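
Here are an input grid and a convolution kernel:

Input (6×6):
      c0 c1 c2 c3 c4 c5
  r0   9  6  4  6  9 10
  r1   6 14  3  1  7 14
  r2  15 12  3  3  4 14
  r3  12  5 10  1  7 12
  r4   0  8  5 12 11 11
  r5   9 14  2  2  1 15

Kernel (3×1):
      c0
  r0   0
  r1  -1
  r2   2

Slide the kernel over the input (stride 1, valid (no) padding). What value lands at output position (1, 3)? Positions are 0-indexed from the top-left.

-1

The receptive field on the input at this output position is [1 / 3 / 1]. Elementwise product with the kernel and sum: 3·-1 + 1·2.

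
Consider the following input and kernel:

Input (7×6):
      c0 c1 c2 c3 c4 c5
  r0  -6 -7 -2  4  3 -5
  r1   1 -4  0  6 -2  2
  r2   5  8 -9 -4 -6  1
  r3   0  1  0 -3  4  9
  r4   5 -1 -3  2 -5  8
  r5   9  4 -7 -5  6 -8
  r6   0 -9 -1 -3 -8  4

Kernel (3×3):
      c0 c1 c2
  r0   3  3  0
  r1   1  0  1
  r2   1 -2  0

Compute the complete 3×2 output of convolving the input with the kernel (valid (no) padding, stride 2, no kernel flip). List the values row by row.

-49 3
46 -42
32 1

Output[0,0]: The receptive field on the input at this output position is [-6 -7 -2 / 1 -4 0 / 5 8 -9]. Elementwise product with the kernel and sum: -6·3 + -7·3 + 1·1 + 0·1 + 5·1 + 8·-2.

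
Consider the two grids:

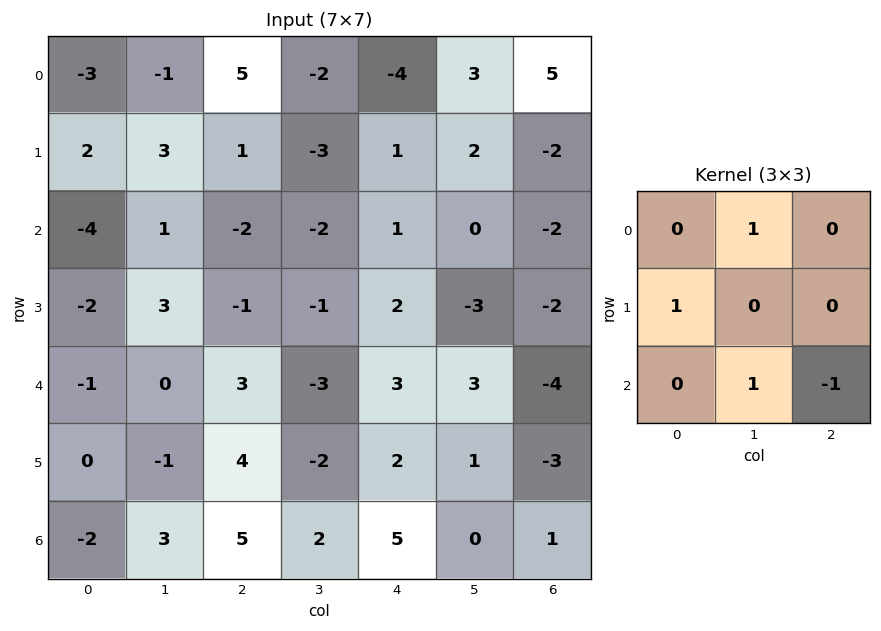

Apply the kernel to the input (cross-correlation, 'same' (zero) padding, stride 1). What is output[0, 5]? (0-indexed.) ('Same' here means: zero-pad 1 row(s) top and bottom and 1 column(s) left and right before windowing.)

0

The receptive field on the zero-padded input at this output position is [0 0 0 / -4 3 5 / 1 2 -2]. Elementwise product with the kernel and sum: 0·1 + -4·1 + 2·1 + -2·-1.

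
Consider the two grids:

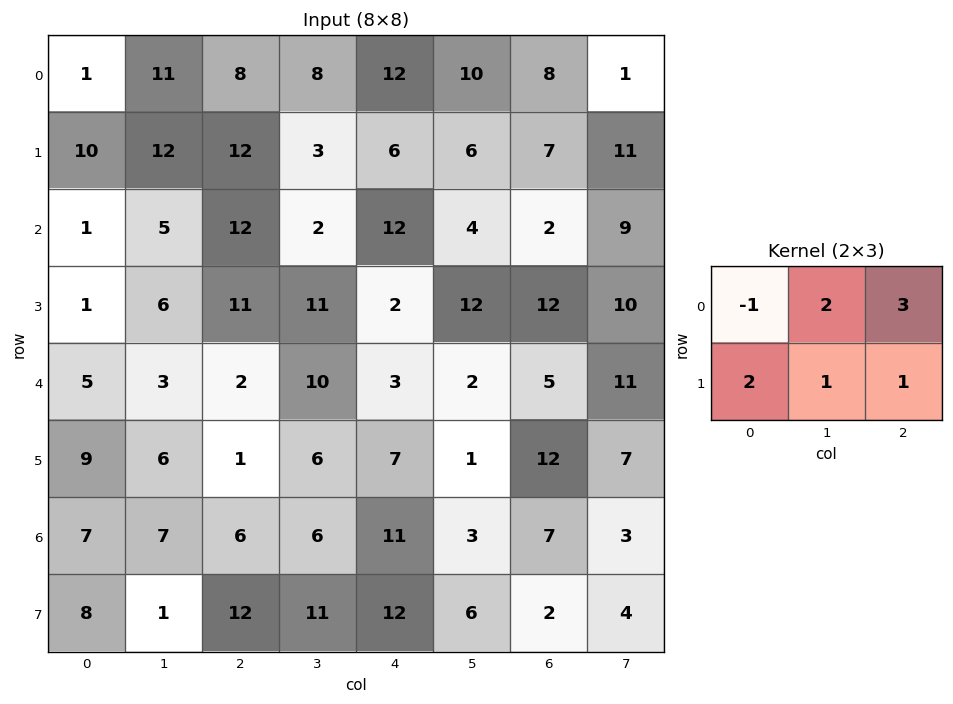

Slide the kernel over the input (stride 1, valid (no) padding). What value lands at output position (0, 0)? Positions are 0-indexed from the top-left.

The receptive field on the input at this output position is [1 11 8 / 10 12 12]. Elementwise product with the kernel and sum: 1·-1 + 11·2 + 8·3 + 10·2 + 12·1 + 12·1.

89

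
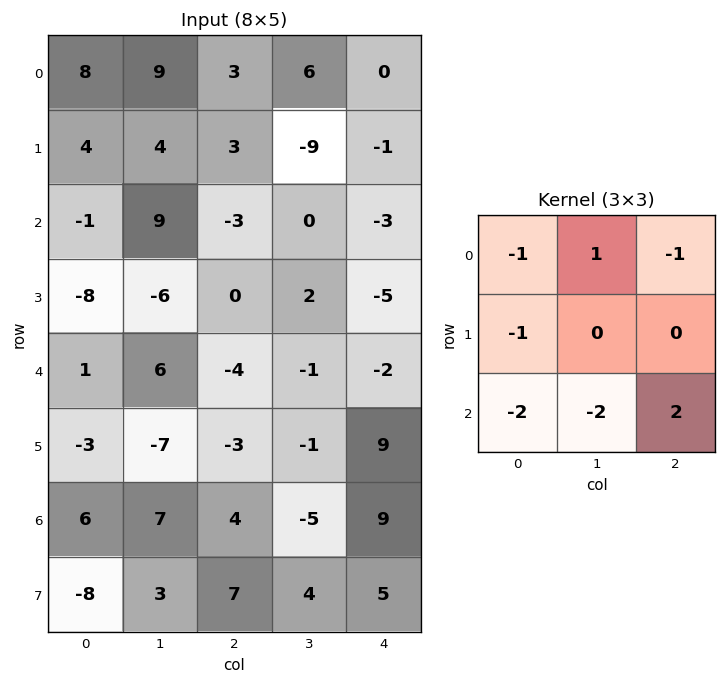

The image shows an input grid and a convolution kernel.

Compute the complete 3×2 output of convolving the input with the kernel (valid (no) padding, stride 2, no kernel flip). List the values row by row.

Output[0,0]: The receptive field on the input at this output position is [8 9 3 / 4 4 3 / -1 9 -3]. Elementwise product with the kernel and sum: 8·-1 + 9·1 + 3·-1 + 4·-1 + -1·-2 + 9·-2 + -3·2.
Output[0,1]: The receptive field on the input at this output position is [3 6 0 / 3 -9 -1 / -3 0 -3]. Elementwise product with the kernel and sum: 3·-1 + 6·1 + 0·-1 + 3·-1 + -3·-2 + 0·-2 + -3·2.

-28 0
-1 12
-6 28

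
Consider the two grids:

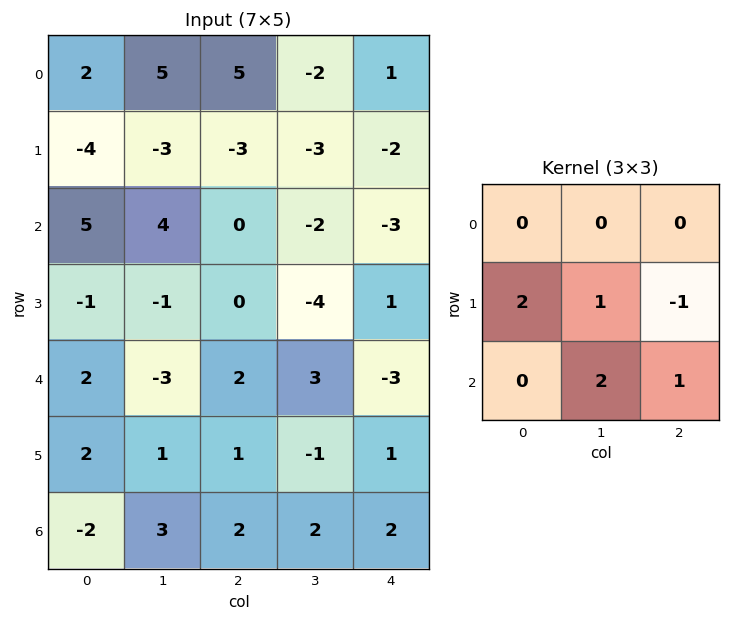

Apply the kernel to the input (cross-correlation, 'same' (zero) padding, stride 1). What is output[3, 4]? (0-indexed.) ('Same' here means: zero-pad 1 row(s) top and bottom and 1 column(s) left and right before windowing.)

-13

The receptive field on the zero-padded input at this output position is [-2 -3 0 / -4 1 0 / 3 -3 0]. Elementwise product with the kernel and sum: -4·2 + 1·1 + 0·-1 + -3·2 + 0·1.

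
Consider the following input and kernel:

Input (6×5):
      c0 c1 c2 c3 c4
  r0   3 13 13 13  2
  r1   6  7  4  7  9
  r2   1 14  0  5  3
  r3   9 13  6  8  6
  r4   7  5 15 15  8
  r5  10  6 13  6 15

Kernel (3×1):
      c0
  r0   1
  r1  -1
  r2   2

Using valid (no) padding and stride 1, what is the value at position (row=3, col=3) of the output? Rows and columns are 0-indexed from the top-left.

The receptive field on the input at this output position is [8 / 15 / 6]. Elementwise product with the kernel and sum: 8·1 + 15·-1 + 6·2.

5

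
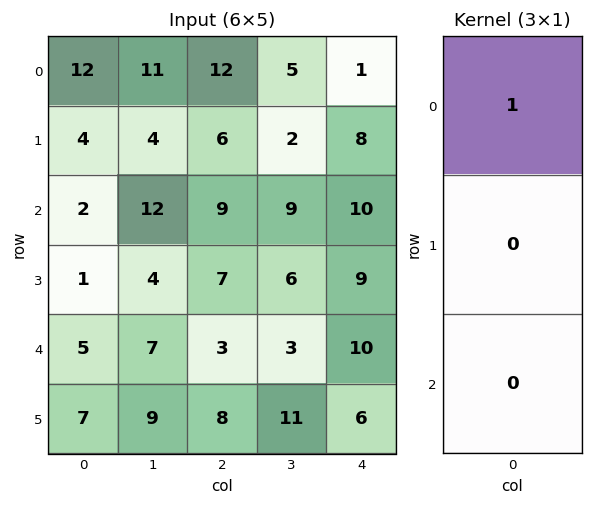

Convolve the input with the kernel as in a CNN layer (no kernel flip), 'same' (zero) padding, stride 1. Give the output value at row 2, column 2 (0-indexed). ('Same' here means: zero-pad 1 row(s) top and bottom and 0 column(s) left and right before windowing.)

The receptive field on the zero-padded input at this output position is [6 / 9 / 7]. Elementwise product with the kernel and sum: 6·1.

6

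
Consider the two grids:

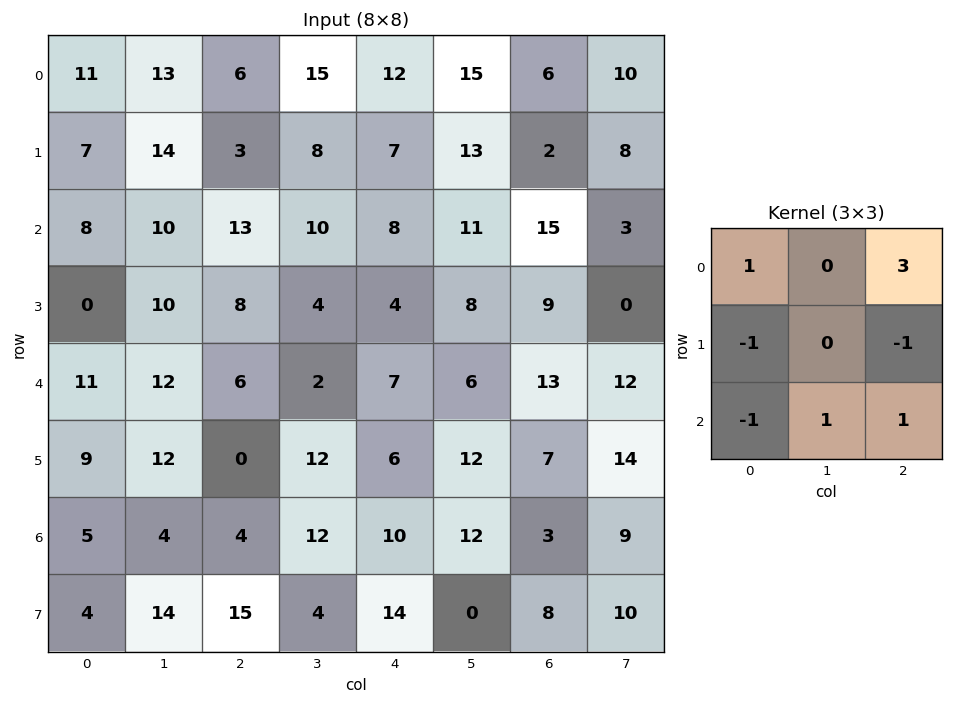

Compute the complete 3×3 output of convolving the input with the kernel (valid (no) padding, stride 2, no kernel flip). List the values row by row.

34 37 39
46 28 52
23 39 38

Output[0,0]: The receptive field on the input at this output position is [11 13 6 / 7 14 3 / 8 10 13]. Elementwise product with the kernel and sum: 11·1 + 6·3 + 7·-1 + 3·-1 + 8·-1 + 10·1 + 13·1.
Output[0,1]: The receptive field on the input at this output position is [6 15 12 / 3 8 7 / 13 10 8]. Elementwise product with the kernel and sum: 6·1 + 12·3 + 3·-1 + 7·-1 + 13·-1 + 10·1 + 8·1.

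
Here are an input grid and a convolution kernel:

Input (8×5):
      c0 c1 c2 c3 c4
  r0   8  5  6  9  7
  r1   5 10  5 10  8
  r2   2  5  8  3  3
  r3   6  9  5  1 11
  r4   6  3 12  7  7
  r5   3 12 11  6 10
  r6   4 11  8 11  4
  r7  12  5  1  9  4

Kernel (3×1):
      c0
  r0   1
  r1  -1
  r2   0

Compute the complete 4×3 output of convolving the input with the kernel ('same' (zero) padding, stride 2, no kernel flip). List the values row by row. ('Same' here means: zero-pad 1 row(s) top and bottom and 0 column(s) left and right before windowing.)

-8 -6 -7
3 -3 5
0 -7 4
-1 3 6

Output[0,0]: The receptive field on the zero-padded input at this output position is [0 / 8 / 5]. Elementwise product with the kernel and sum: 0·1 + 8·-1.
Output[0,1]: The receptive field on the zero-padded input at this output position is [0 / 6 / 5]. Elementwise product with the kernel and sum: 0·1 + 6·-1.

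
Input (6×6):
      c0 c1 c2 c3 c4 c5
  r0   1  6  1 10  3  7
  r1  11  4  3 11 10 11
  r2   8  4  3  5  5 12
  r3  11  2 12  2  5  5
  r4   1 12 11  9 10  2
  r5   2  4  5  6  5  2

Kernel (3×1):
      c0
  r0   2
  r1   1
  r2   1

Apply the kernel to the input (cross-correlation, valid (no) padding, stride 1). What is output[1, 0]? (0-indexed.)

The receptive field on the input at this output position is [11 / 8 / 11]. Elementwise product with the kernel and sum: 11·2 + 8·1 + 11·1.

41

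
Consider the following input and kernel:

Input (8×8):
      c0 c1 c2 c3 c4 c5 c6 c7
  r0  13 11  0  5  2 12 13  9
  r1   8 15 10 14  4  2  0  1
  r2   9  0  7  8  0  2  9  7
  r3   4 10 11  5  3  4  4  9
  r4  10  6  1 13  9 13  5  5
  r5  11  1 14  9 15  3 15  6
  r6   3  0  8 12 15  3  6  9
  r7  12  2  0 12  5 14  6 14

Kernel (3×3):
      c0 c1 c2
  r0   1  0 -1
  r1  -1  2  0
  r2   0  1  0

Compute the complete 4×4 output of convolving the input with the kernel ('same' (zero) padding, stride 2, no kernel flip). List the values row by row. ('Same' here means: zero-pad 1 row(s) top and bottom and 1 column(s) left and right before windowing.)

34 -1 3 14
7 26 7 21
21 15 21 7
17 8 29 12

Output[0,0]: The receptive field on the zero-padded input at this output position is [0 0 0 / 0 13 11 / 0 8 15]. Elementwise product with the kernel and sum: 0·1 + 0·-1 + 0·-1 + 13·2 + 8·1.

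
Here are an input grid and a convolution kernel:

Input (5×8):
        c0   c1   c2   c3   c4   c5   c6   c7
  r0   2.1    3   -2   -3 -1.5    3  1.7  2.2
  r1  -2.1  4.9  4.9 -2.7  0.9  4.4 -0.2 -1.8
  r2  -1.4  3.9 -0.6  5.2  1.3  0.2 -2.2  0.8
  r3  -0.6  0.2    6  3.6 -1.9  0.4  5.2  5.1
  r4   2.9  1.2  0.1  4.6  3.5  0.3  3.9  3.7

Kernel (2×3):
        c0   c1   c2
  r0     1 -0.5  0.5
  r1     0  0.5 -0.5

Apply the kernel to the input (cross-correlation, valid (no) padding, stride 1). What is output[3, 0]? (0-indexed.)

The receptive field on the input at this output position is [-0.6 0.2 6 / 2.9 1.2 0.1]. Elementwise product with the kernel and sum: -0.6·1 + 0.2·-0.5 + 6·0.5 + 1.2·0.5 + 0.1·-0.5.

2.85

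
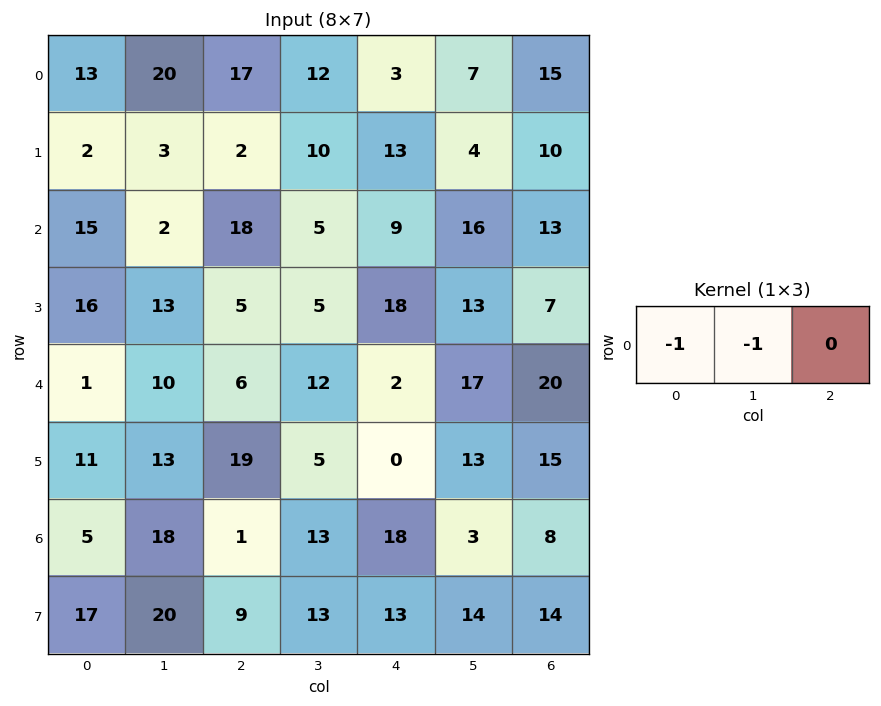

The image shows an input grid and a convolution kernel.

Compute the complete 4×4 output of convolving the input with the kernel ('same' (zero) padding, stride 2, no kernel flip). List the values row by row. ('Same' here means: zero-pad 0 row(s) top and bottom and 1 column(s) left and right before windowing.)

Output[0,0]: The receptive field on the zero-padded input at this output position is [0 13 20]. Elementwise product with the kernel and sum: 0·-1 + 13·-1.

-13 -37 -15 -22
-15 -20 -14 -29
-1 -16 -14 -37
-5 -19 -31 -11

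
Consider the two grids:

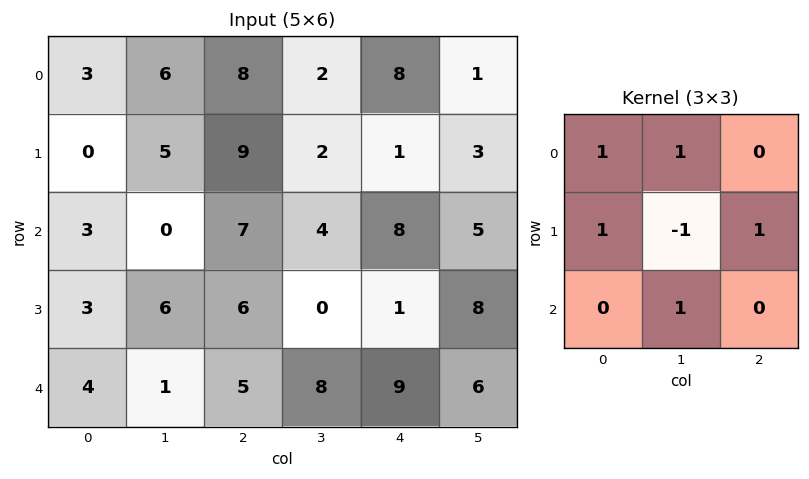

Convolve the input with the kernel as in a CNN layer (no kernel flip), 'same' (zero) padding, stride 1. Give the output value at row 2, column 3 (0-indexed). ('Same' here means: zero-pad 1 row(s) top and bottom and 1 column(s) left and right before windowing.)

22

The receptive field on the zero-padded input at this output position is [9 2 1 / 7 4 8 / 6 0 1]. Elementwise product with the kernel and sum: 9·1 + 2·1 + 7·1 + 4·-1 + 8·1 + 0·1.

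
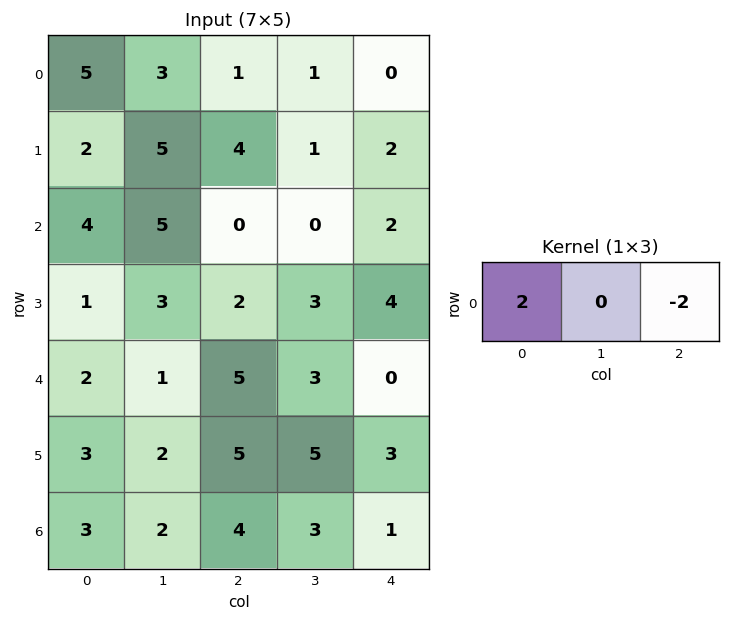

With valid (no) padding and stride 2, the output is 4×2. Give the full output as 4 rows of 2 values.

Output[0,0]: The receptive field on the input at this output position is [5 3 1]. Elementwise product with the kernel and sum: 5·2 + 1·-2.

8 2
8 -4
-6 10
-2 6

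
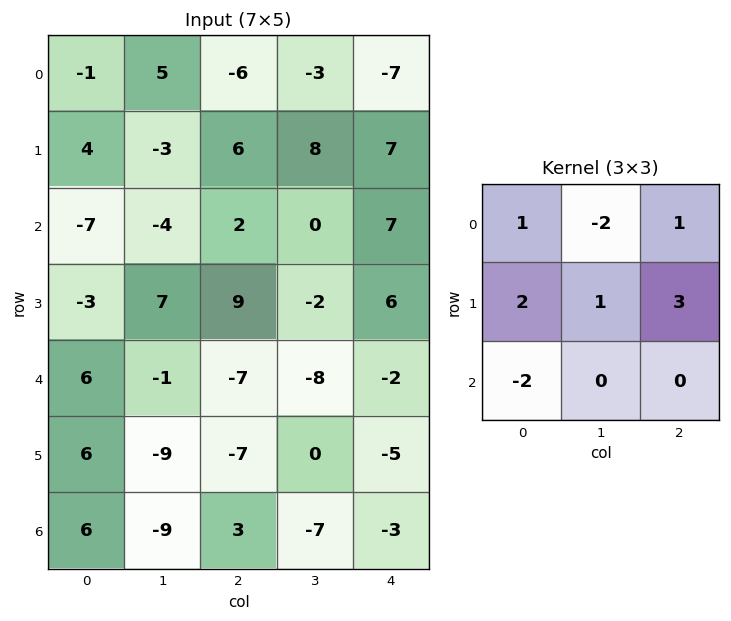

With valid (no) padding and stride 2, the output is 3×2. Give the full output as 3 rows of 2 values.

Output[0,0]: The receptive field on the input at this output position is [-1 5 -6 / 4 -3 6 / -7 -4 2]. Elementwise product with the kernel and sum: -1·1 + 5·-2 + -6·1 + 4·2 + -3·1 + 6·3 + -7·-2.
Output[0,1]: The receptive field on the input at this output position is [-6 -3 -7 / 6 8 7 / 2 0 7]. Elementwise product with the kernel and sum: -6·1 + -3·-2 + -7·1 + 6·2 + 8·1 + 7·3 + 2·-2.

20 30
19 57
-29 -28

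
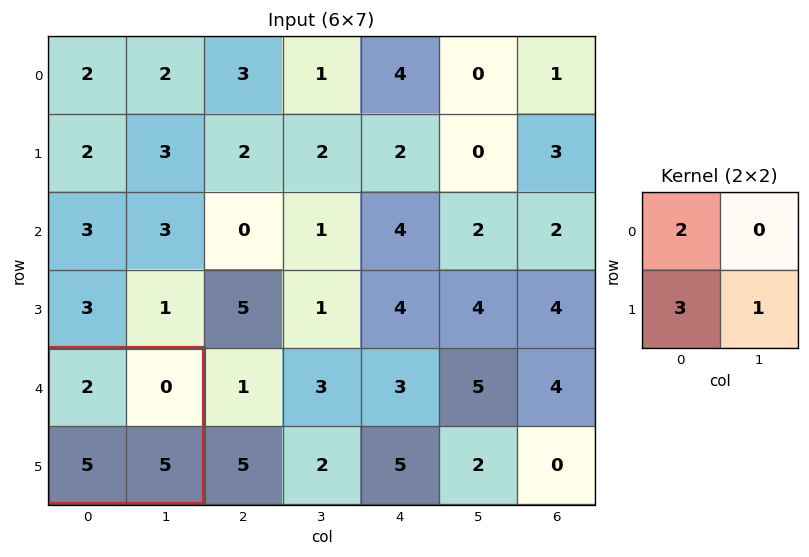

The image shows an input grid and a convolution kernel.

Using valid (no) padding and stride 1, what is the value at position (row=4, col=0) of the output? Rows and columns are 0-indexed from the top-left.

The receptive field on the input at this output position is [2 0 / 5 5]. Elementwise product with the kernel and sum: 2·2 + 5·3 + 5·1.

24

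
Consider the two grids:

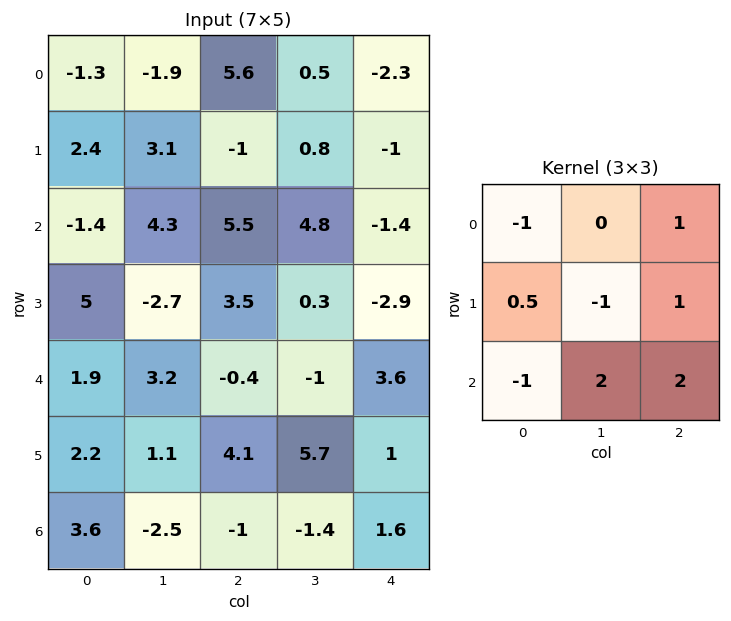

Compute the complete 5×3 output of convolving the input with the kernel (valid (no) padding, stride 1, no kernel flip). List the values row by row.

25 22.05 -8.9
-6.3 9.45 -12.15
19.3 -10.05 -2.75
4.05 22.5 7.3
-8.8 -4.35 2.75

Output[0,0]: The receptive field on the input at this output position is [-1.3 -1.9 5.6 / 2.4 3.1 -1 / -1.4 4.3 5.5]. Elementwise product with the kernel and sum: -1.3·-1 + 5.6·1 + 2.4·0.5 + 3.1·-1 + -1·1 + -1.4·-1 + 4.3·2 + 5.5·2.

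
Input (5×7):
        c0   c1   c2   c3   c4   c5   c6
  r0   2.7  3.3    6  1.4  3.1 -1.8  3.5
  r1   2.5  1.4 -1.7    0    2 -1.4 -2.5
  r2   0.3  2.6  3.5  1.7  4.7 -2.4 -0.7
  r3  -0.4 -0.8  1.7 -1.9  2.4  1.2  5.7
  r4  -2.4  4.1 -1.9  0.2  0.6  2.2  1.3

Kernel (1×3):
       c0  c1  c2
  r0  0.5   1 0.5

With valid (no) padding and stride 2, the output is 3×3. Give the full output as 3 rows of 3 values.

7.65 5.95 1.5
4.5 5.8 -0.4
1.95 -0.45 3.15

Output[0,0]: The receptive field on the input at this output position is [2.7 3.3 6]. Elementwise product with the kernel and sum: 2.7·0.5 + 3.3·1 + 6·0.5.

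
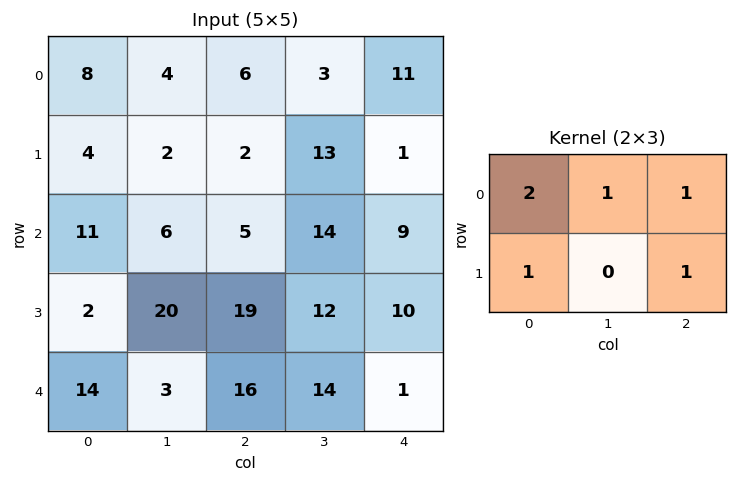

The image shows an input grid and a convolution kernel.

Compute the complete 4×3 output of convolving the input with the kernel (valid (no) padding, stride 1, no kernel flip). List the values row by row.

Output[0,0]: The receptive field on the input at this output position is [8 4 6 / 4 2 2]. Elementwise product with the kernel and sum: 8·2 + 4·1 + 6·1 + 4·1 + 2·1.

32 32 29
28 39 32
54 63 62
73 88 77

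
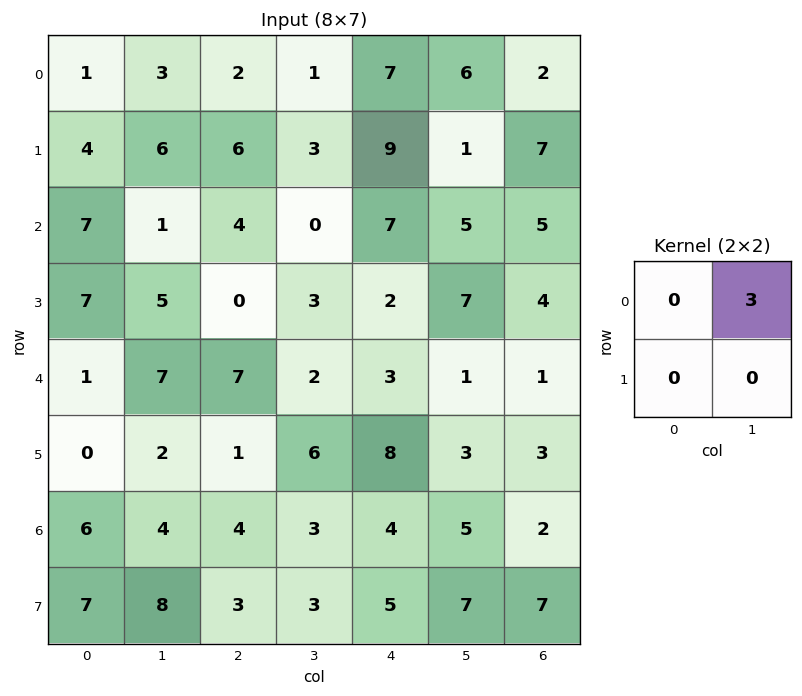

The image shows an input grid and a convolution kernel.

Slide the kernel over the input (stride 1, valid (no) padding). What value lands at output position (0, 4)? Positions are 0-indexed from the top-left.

18

The receptive field on the input at this output position is [7 6 / 9 1]. Elementwise product with the kernel and sum: 6·3.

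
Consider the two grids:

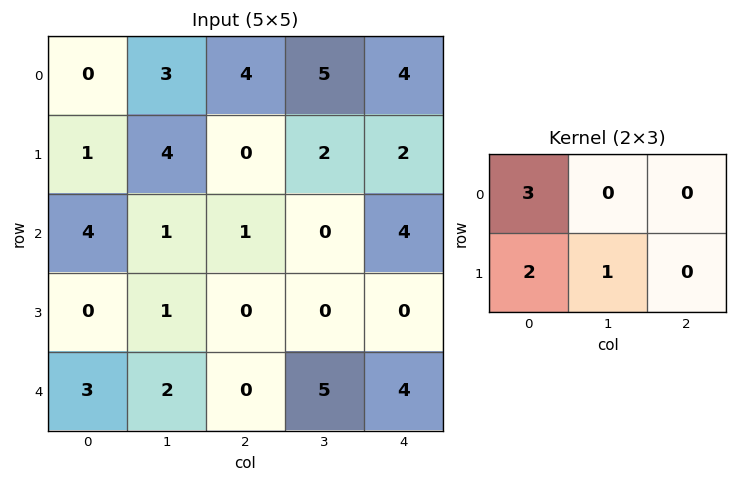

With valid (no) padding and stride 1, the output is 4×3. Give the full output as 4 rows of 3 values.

Output[0,0]: The receptive field on the input at this output position is [0 3 4 / 1 4 0]. Elementwise product with the kernel and sum: 0·3 + 1·2 + 4·1.
Output[0,1]: The receptive field on the input at this output position is [3 4 5 / 4 0 2]. Elementwise product with the kernel and sum: 3·3 + 4·2 + 0·1.

6 17 14
12 15 2
13 5 3
8 7 5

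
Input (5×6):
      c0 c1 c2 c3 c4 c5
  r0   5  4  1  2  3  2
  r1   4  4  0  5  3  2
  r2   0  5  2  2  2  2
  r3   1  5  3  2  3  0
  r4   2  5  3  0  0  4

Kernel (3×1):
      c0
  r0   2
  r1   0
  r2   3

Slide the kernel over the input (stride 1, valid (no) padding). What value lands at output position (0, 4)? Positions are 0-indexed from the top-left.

12

The receptive field on the input at this output position is [3 / 3 / 2]. Elementwise product with the kernel and sum: 3·2 + 2·3.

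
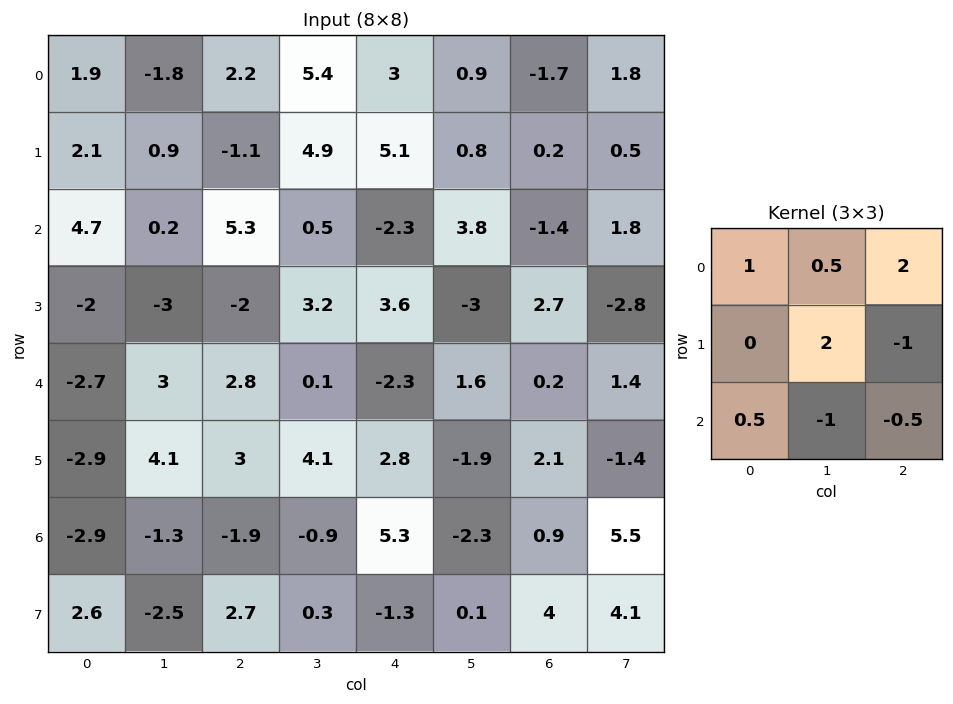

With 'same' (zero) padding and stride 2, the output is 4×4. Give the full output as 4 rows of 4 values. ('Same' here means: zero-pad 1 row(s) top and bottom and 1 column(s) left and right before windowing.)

Output[0,0]: The receptive field on the zero-padded input at this output position is [0 0 0 / 0 1.9 -1.8 / 0 2.1 0.9]. Elementwise product with the kernel and sum: 0·1 + 0·0.5 + 0·2 + 1.9·2 + -1.8·-1 + 0·0.5 + 2.1·-1 + 0.9·-0.5.
Output[0,1]: The receptive field on the zero-padded input at this output position is [0 0 0 / -1.8 2.2 5.4 / 0.9 -1.1 4.9]. Elementwise product with the kernel and sum: 0·1 + 0·0.5 + 0·2 + 2.2·2 + 5.4·-1 + 0.9·0.5 + -1.1·-1 + 4.9·-0.5.

3.05 -1.9 2.05 -5.25
15.55 19.15 0.15 -5.5
-14.55 4.9 -7 -10.6
0.9 6.8 16 -13.35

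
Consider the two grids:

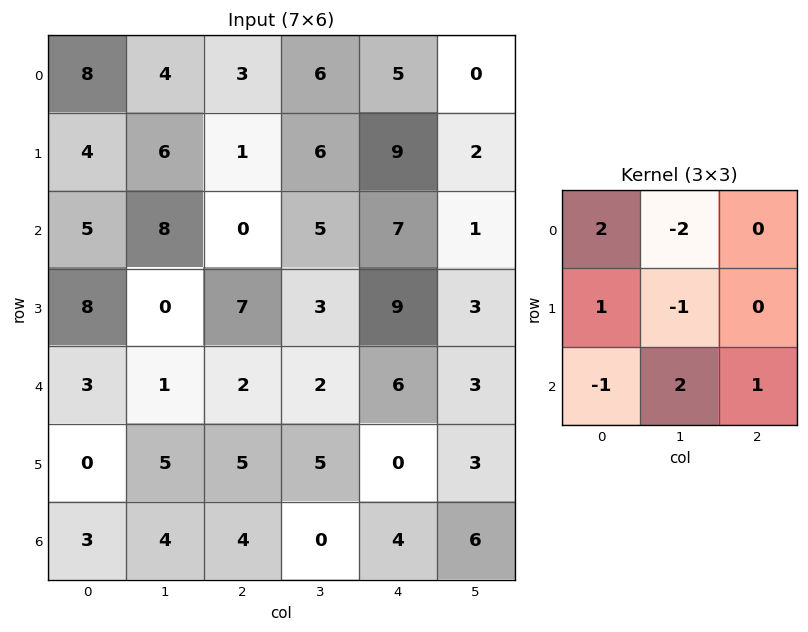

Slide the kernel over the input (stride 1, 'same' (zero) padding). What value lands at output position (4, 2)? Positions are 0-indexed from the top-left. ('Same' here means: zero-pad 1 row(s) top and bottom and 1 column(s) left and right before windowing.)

-5

The receptive field on the zero-padded input at this output position is [0 7 3 / 1 2 2 / 5 5 5]. Elementwise product with the kernel and sum: 0·2 + 7·-2 + 1·1 + 2·-1 + 5·-1 + 5·2 + 5·1.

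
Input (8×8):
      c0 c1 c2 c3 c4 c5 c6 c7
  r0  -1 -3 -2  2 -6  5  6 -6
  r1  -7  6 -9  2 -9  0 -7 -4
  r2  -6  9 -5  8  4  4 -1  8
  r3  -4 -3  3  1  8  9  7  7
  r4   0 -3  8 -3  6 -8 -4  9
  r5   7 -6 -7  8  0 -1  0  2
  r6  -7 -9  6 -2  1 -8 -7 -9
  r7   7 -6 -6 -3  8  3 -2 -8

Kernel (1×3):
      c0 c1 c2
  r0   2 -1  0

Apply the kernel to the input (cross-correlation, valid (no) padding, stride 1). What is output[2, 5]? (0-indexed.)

The receptive field on the input at this output position is [4 -1 8]. Elementwise product with the kernel and sum: 4·2 + -1·-1.

9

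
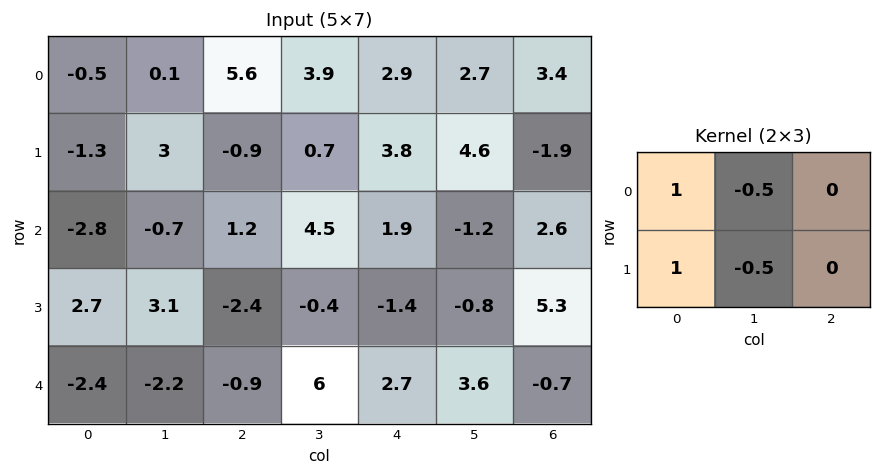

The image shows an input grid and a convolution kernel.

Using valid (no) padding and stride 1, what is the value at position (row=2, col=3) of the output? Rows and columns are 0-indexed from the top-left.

3.85

The receptive field on the input at this output position is [4.5 1.9 -1.2 / -0.4 -1.4 -0.8]. Elementwise product with the kernel and sum: 4.5·1 + 1.9·-0.5 + -0.4·1 + -1.4·-0.5.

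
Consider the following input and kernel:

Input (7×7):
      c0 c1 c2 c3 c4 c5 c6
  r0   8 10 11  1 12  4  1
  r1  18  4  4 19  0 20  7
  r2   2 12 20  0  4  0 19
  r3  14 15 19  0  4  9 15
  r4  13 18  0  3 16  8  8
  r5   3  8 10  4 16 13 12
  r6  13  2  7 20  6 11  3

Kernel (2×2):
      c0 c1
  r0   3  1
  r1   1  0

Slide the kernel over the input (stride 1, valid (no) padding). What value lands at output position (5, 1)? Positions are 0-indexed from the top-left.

The receptive field on the input at this output position is [8 10 / 2 7]. Elementwise product with the kernel and sum: 8·3 + 10·1 + 2·1.

36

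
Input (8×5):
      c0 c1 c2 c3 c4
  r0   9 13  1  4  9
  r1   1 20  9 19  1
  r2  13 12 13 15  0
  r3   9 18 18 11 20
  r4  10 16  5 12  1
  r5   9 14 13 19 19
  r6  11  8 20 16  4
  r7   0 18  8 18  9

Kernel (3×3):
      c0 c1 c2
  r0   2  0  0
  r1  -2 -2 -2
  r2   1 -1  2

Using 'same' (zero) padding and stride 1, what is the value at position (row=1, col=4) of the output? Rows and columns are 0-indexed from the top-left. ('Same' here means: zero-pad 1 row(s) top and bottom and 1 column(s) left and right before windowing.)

-17

The receptive field on the zero-padded input at this output position is [4 9 0 / 19 1 0 / 15 0 0]. Elementwise product with the kernel and sum: 4·2 + 19·-2 + 1·-2 + 0·-2 + 15·1 + 0·-1 + 0·2.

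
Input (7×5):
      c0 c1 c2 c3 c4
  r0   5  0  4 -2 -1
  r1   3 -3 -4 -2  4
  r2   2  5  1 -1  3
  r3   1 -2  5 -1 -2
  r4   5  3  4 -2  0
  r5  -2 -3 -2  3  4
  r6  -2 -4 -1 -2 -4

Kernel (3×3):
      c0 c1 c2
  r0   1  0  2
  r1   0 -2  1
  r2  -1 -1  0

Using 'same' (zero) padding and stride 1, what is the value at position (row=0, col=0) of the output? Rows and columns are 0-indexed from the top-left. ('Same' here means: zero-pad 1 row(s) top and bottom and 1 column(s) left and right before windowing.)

The receptive field on the zero-padded input at this output position is [0 0 0 / 0 5 0 / 0 3 -3]. Elementwise product with the kernel and sum: 0·1 + 0·2 + 5·-2 + 0·1 + 0·-1 + 3·-1.

-13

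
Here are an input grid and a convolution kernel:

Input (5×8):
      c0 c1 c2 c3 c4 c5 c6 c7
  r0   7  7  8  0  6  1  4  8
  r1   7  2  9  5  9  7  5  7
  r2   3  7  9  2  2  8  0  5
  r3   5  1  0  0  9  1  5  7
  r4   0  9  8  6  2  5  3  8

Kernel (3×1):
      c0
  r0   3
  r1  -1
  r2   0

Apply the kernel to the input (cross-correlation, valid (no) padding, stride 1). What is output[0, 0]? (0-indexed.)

The receptive field on the input at this output position is [7 / 7 / 3]. Elementwise product with the kernel and sum: 7·3 + 7·-1.

14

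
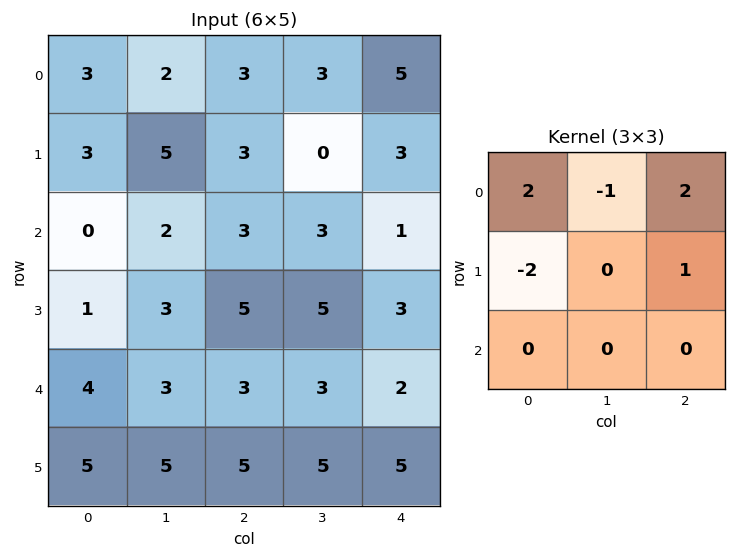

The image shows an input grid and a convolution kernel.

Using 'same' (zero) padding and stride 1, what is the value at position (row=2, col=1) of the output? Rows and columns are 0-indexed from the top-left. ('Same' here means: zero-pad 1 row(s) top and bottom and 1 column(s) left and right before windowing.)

10

The receptive field on the zero-padded input at this output position is [3 5 3 / 0 2 3 / 1 3 5]. Elementwise product with the kernel and sum: 3·2 + 5·-1 + 3·2 + 0·-2 + 3·1.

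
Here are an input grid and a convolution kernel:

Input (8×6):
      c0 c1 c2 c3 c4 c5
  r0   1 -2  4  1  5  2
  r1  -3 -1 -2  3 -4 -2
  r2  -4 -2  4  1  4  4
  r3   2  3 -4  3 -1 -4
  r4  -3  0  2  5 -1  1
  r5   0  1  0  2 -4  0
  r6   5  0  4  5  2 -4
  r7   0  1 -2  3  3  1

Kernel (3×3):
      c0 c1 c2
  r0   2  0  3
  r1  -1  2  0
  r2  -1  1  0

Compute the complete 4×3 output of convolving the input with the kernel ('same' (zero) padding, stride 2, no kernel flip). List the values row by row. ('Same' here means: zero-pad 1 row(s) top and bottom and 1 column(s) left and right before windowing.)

-1 9 2
-9 10 3
3 18 -19
13 13 3

Output[0,0]: The receptive field on the zero-padded input at this output position is [0 0 0 / 0 1 -2 / 0 -3 -1]. Elementwise product with the kernel and sum: 0·2 + 0·3 + 0·-1 + 1·2 + 0·-1 + -3·1.
Output[0,1]: The receptive field on the zero-padded input at this output position is [0 0 0 / -2 4 1 / -1 -2 3]. Elementwise product with the kernel and sum: 0·2 + 0·3 + -2·-1 + 4·2 + -1·-1 + -2·1.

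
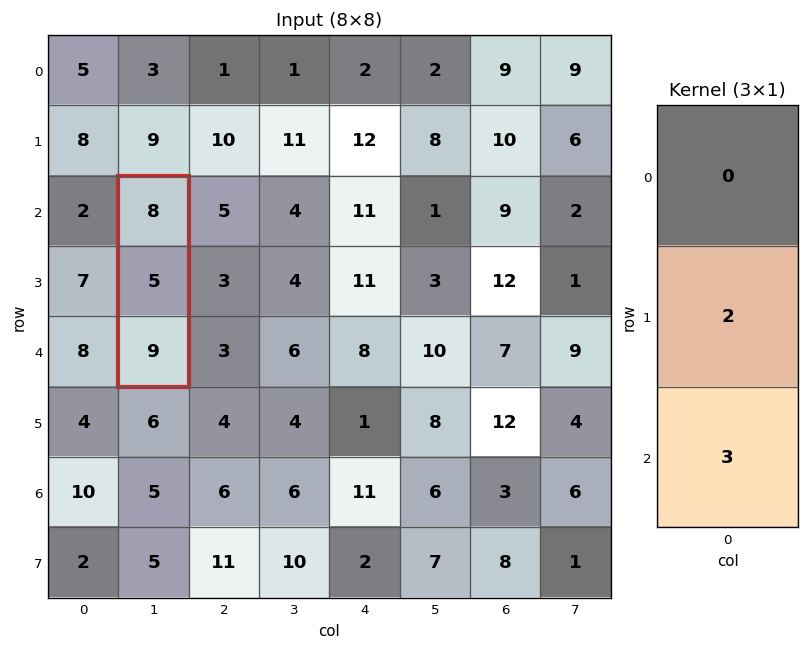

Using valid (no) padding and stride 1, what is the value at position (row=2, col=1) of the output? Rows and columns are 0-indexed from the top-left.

37

The receptive field on the input at this output position is [8 / 5 / 9]. Elementwise product with the kernel and sum: 5·2 + 9·3.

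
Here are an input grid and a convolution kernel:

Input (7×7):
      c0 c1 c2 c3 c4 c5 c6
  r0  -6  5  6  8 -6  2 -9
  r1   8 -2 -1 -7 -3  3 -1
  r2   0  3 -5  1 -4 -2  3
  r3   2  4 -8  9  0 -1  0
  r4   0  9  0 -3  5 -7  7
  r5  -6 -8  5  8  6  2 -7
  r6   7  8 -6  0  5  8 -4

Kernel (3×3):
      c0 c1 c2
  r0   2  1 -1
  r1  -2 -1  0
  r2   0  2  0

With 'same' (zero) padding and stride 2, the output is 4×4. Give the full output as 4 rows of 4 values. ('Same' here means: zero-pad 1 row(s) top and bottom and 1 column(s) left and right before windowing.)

22 -18 -16 3
14 -15 -18 6
-14 -17 32 -9
-5 -29 15 -15

Output[0,0]: The receptive field on the zero-padded input at this output position is [0 0 0 / 0 -6 5 / 0 8 -2]. Elementwise product with the kernel and sum: 0·2 + 0·1 + 0·-1 + 0·-2 + -6·-1 + 8·2.
Output[0,1]: The receptive field on the zero-padded input at this output position is [0 0 0 / 5 6 8 / -2 -1 -7]. Elementwise product with the kernel and sum: 0·2 + 0·1 + 0·-1 + 5·-2 + 6·-1 + -1·2.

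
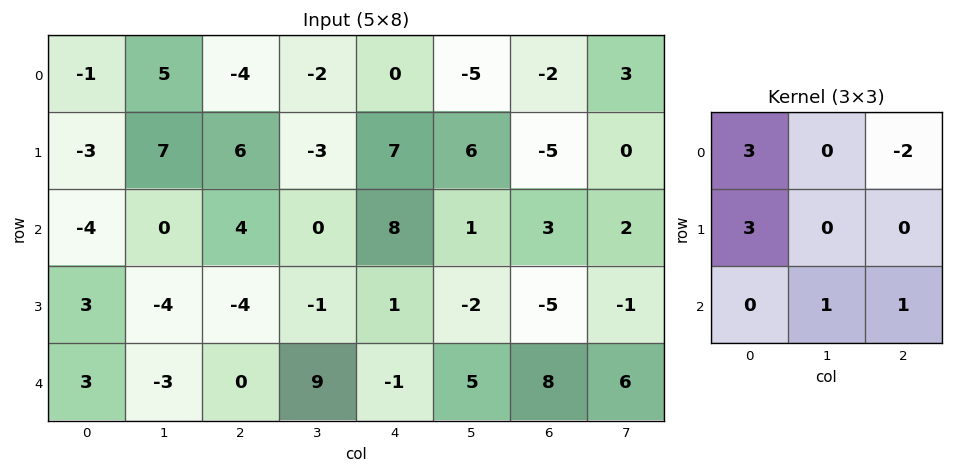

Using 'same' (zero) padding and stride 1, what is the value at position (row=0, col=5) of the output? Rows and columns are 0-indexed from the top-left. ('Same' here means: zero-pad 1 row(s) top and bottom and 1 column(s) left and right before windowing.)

The receptive field on the zero-padded input at this output position is [0 0 0 / 0 -5 -2 / 7 6 -5]. Elementwise product with the kernel and sum: 0·3 + 0·-2 + 0·3 + 6·1 + -5·1.

1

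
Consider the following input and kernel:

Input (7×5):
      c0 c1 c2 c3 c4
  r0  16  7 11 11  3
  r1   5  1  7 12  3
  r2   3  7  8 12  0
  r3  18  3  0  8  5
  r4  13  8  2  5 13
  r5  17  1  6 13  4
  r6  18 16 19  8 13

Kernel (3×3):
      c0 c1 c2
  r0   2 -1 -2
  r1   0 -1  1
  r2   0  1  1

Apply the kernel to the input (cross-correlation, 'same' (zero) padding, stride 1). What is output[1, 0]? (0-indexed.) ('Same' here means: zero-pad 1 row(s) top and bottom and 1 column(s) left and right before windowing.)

-24

The receptive field on the zero-padded input at this output position is [0 16 7 / 0 5 1 / 0 3 7]. Elementwise product with the kernel and sum: 0·2 + 16·-1 + 7·-2 + 5·-1 + 1·1 + 3·1 + 7·1.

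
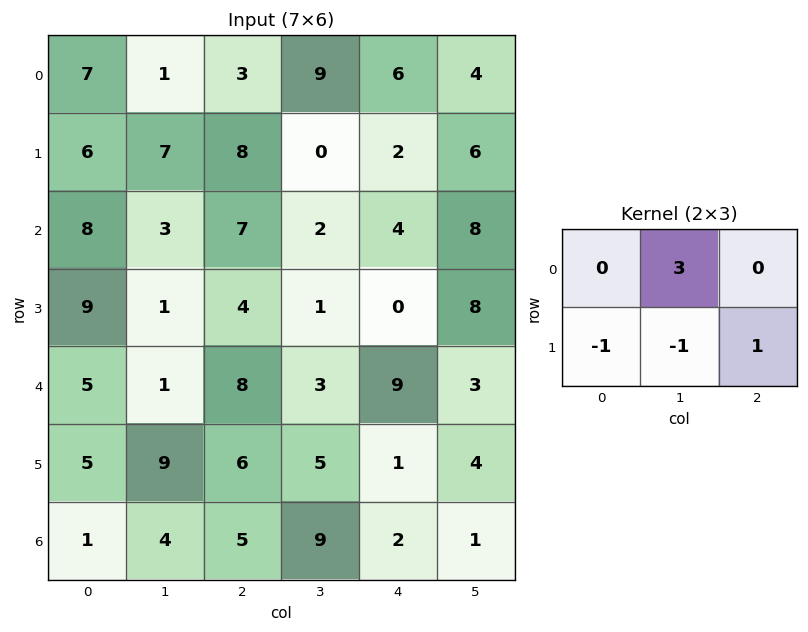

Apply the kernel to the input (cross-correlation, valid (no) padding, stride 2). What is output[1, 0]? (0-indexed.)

The receptive field on the input at this output position is [8 3 7 / 9 1 4]. Elementwise product with the kernel and sum: 3·3 + 9·-1 + 1·-1 + 4·1.

3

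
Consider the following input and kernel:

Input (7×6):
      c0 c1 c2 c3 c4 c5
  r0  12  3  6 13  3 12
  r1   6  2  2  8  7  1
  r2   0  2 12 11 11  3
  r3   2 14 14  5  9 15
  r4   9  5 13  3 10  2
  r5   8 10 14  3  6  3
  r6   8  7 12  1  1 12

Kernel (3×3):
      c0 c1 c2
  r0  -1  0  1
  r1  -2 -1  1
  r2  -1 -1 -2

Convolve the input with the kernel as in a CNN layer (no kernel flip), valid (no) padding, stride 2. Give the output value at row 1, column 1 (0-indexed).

The receptive field on the input at this output position is [12 11 11 / 14 5 9 / 13 3 10]. Elementwise product with the kernel and sum: 12·-1 + 11·1 + 14·-2 + 5·-1 + 9·1 + 13·-1 + 3·-1 + 10·-2.

-61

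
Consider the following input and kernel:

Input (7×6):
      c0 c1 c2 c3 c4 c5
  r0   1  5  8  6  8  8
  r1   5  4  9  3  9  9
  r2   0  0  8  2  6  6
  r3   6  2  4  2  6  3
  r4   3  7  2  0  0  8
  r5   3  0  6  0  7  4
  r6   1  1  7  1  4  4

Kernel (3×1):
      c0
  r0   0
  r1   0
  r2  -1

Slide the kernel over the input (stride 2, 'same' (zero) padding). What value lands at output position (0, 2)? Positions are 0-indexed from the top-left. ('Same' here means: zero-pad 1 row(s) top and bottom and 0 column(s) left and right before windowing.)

-9

The receptive field on the zero-padded input at this output position is [0 / 8 / 9]. Elementwise product with the kernel and sum: 9·-1.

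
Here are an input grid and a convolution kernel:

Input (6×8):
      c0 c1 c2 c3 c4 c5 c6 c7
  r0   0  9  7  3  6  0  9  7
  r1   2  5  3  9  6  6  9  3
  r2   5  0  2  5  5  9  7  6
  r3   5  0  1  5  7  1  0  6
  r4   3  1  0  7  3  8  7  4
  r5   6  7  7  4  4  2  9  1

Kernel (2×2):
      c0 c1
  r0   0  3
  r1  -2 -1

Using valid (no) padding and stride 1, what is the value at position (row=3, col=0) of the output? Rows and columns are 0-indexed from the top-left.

The receptive field on the input at this output position is [5 0 / 3 1]. Elementwise product with the kernel and sum: 0·3 + 3·-2 + 1·-1.

-7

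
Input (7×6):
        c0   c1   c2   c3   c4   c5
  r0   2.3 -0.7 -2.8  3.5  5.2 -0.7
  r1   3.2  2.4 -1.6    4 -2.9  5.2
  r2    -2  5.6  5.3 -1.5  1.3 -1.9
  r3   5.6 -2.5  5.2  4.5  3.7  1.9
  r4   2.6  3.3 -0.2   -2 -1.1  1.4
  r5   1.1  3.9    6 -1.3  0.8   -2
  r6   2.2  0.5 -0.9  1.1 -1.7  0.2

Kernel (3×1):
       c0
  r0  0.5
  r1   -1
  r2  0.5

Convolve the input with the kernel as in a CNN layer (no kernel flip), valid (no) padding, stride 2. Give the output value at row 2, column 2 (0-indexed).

The receptive field on the input at this output position is [-1.1 / 0.8 / -1.7]. Elementwise product with the kernel and sum: -1.1·0.5 + 0.8·-1 + -1.7·0.5.

-2.2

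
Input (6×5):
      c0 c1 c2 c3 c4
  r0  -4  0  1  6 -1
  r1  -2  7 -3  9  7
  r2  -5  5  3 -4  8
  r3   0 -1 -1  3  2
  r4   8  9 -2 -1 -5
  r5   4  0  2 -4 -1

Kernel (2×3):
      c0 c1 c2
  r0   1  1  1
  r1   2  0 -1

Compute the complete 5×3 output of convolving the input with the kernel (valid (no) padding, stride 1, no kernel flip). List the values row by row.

Output[0,0]: The receptive field on the input at this output position is [-4 0 1 / -2 7 -3]. Elementwise product with the kernel and sum: -4·1 + 0·1 + 1·1 + -2·2 + -3·-1.

-4 12 -7
-11 27 11
4 -1 3
16 20 5
21 10 -3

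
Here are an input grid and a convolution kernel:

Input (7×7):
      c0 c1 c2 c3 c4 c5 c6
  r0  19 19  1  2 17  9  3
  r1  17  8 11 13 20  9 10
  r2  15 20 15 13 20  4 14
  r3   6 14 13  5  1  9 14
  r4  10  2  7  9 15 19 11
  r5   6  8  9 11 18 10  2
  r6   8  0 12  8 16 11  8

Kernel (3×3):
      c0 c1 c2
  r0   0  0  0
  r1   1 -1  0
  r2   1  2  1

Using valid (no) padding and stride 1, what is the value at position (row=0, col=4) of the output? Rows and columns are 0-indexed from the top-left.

The receptive field on the input at this output position is [17 9 3 / 20 9 10 / 20 4 14]. Elementwise product with the kernel and sum: 20·1 + 9·-1 + 20·1 + 4·2 + 14·1.

53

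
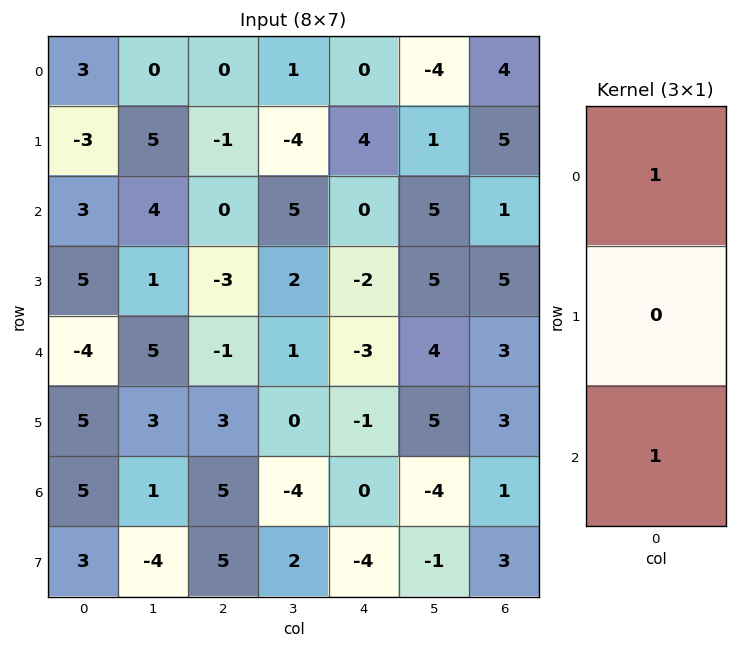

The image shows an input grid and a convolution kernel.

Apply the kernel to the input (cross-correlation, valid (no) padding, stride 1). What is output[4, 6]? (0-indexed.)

4

The receptive field on the input at this output position is [3 / 3 / 1]. Elementwise product with the kernel and sum: 3·1 + 1·1.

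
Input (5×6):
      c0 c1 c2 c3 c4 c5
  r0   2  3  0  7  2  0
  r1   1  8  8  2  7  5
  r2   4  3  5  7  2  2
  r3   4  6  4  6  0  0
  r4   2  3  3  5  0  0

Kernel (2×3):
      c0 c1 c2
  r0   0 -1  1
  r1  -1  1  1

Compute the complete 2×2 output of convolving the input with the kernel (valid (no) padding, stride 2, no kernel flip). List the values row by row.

12 -4
8 -3

Output[0,0]: The receptive field on the input at this output position is [2 3 0 / 1 8 8]. Elementwise product with the kernel and sum: 3·-1 + 0·1 + 1·-1 + 8·1 + 8·1.
Output[0,1]: The receptive field on the input at this output position is [0 7 2 / 8 2 7]. Elementwise product with the kernel and sum: 7·-1 + 2·1 + 8·-1 + 2·1 + 7·1.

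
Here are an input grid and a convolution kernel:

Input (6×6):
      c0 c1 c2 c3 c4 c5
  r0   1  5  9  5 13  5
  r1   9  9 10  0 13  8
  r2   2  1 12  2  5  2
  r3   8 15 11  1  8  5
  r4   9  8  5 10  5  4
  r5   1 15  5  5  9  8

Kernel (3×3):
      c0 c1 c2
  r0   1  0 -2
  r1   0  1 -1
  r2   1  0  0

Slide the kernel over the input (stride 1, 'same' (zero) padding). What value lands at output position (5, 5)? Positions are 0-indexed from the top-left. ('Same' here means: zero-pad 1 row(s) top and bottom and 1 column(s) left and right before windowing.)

13

The receptive field on the zero-padded input at this output position is [5 4 0 / 9 8 0 / 0 0 0]. Elementwise product with the kernel and sum: 5·1 + 0·-2 + 8·1 + 0·-1 + 0·1.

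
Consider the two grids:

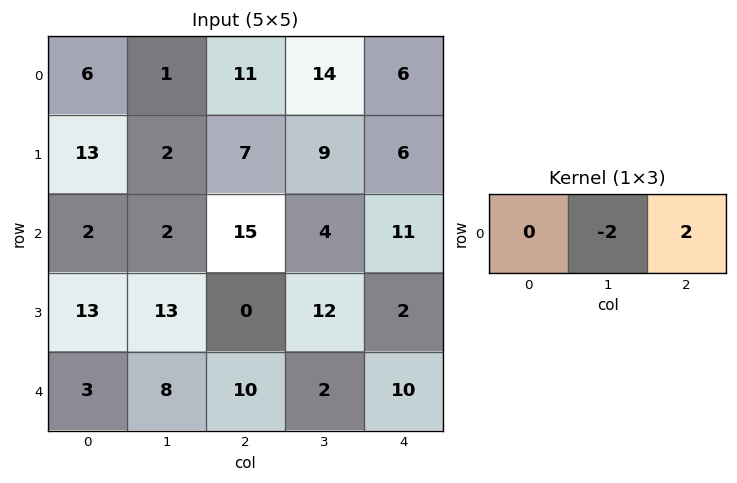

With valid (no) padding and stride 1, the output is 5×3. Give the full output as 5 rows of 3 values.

Output[0,0]: The receptive field on the input at this output position is [6 1 11]. Elementwise product with the kernel and sum: 1·-2 + 11·2.
Output[0,1]: The receptive field on the input at this output position is [1 11 14]. Elementwise product with the kernel and sum: 11·-2 + 14·2.

20 6 -16
10 4 -6
26 -22 14
-26 24 -20
4 -16 16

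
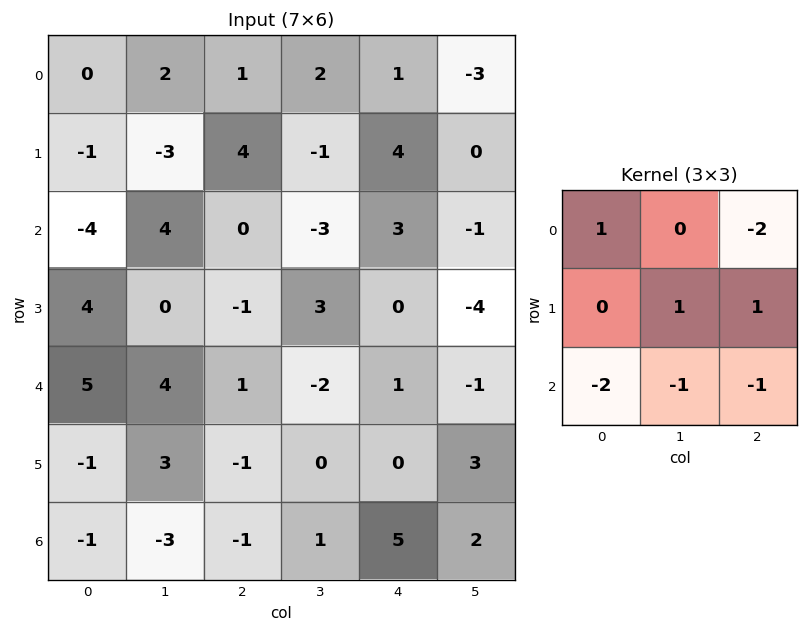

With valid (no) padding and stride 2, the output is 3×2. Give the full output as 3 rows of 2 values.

3 2
-20 -4
11 -5

Output[0,0]: The receptive field on the input at this output position is [0 2 1 / -1 -3 4 / -4 4 0]. Elementwise product with the kernel and sum: 0·1 + 1·-2 + -3·1 + 4·1 + -4·-2 + 4·-1 + 0·-1.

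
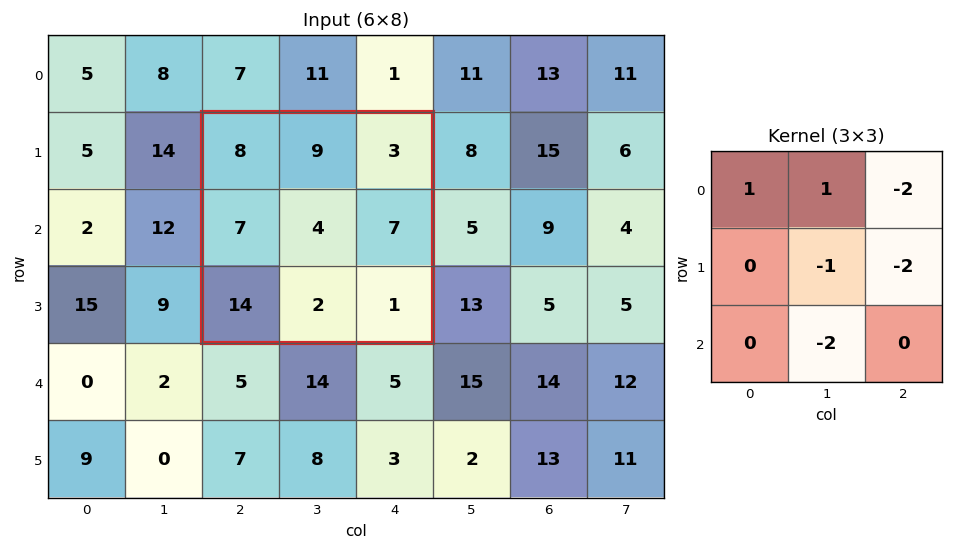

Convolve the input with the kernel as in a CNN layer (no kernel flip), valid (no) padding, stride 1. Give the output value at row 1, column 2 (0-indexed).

-11

The receptive field on the input at this output position is [8 9 3 / 7 4 7 / 14 2 1]. Elementwise product with the kernel and sum: 8·1 + 9·1 + 3·-2 + 4·-1 + 7·-2 + 2·-2.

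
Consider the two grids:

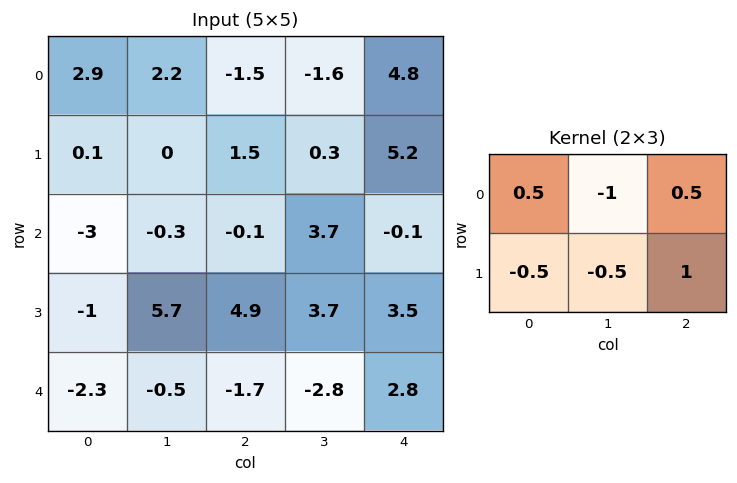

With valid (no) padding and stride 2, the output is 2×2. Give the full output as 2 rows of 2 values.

Output[0,0]: The receptive field on the input at this output position is [2.9 2.2 -1.5 / 0.1 0 1.5]. Elementwise product with the kernel and sum: 2.9·0.5 + 2.2·-1 + -1.5·0.5 + 0.1·-0.5 + 0·-0.5 + 1.5·1.
Output[0,1]: The receptive field on the input at this output position is [-1.5 -1.6 4.8 / 1.5 0.3 5.2]. Elementwise product with the kernel and sum: -1.5·0.5 + -1.6·-1 + 4.8·0.5 + 1.5·-0.5 + 0.3·-0.5 + 5.2·1.

-0.05 7.55
1.3 -4.6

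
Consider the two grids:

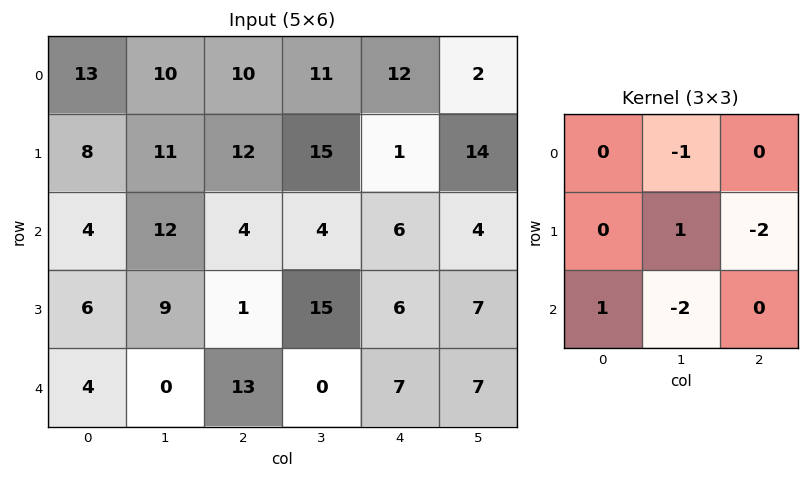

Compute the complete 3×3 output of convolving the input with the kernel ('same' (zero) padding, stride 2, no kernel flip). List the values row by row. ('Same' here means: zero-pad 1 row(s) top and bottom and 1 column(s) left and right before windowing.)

Output[0,0]: The receptive field on the zero-padded input at this output position is [0 0 0 / 0 13 10 / 0 8 11]. Elementwise product with the kernel and sum: 0·-1 + 13·1 + 10·-2 + 0·1 + 8·-2.

-23 -25 21
-40 -9 0
-2 12 -13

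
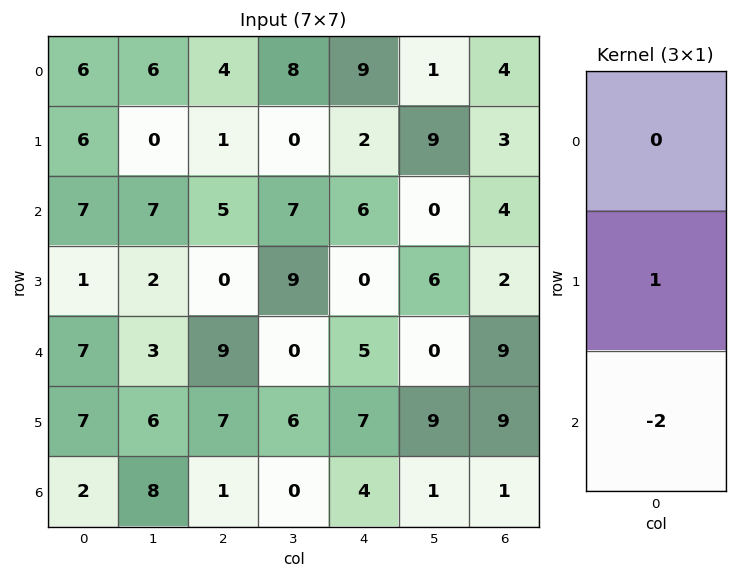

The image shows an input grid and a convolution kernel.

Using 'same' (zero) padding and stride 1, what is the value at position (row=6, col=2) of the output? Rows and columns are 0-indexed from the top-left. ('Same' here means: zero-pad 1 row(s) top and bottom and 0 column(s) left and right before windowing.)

The receptive field on the zero-padded input at this output position is [7 / 1 / 0]. Elementwise product with the kernel and sum: 1·1 + 0·-2.

1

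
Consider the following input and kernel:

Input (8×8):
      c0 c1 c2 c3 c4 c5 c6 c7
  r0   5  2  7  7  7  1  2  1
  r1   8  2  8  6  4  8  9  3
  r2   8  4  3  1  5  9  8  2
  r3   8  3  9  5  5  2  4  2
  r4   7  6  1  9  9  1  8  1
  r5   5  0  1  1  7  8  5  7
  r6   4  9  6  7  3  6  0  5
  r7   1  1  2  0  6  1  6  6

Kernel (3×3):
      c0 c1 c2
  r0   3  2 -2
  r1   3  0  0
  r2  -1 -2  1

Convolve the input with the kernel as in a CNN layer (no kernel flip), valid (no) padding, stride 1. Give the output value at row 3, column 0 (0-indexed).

29

The receptive field on the input at this output position is [8 3 9 / 7 6 1 / 5 0 1]. Elementwise product with the kernel and sum: 8·3 + 3·2 + 9·-2 + 7·3 + 5·-1 + 0·-2 + 1·1.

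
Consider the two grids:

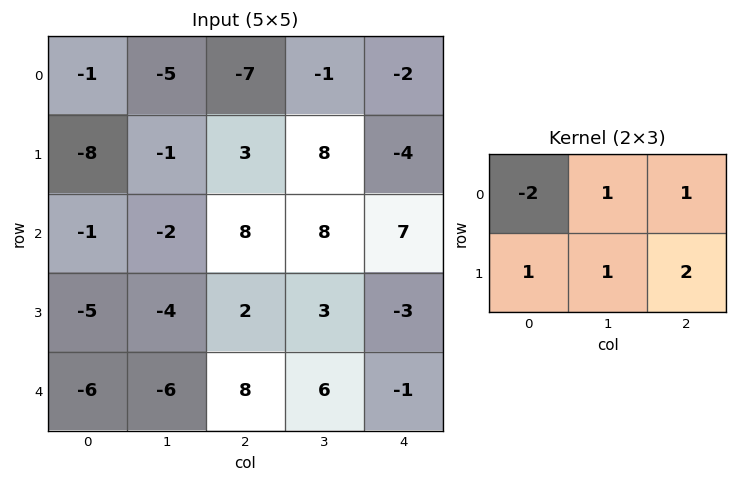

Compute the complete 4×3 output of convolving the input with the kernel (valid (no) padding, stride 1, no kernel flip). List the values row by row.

Output[0,0]: The receptive field on the input at this output position is [-1 -5 -7 / -8 -1 3]. Elementwise product with the kernel and sum: -1·-2 + -5·1 + -7·1 + -8·1 + -1·1 + 3·2.
Output[0,1]: The receptive field on the input at this output position is [-5 -7 -1 / -1 3 8]. Elementwise product with the kernel and sum: -5·-2 + -7·1 + -1·1 + -1·1 + 3·1 + 8·2.

-13 20 14
31 35 28
3 24 -2
12 27 8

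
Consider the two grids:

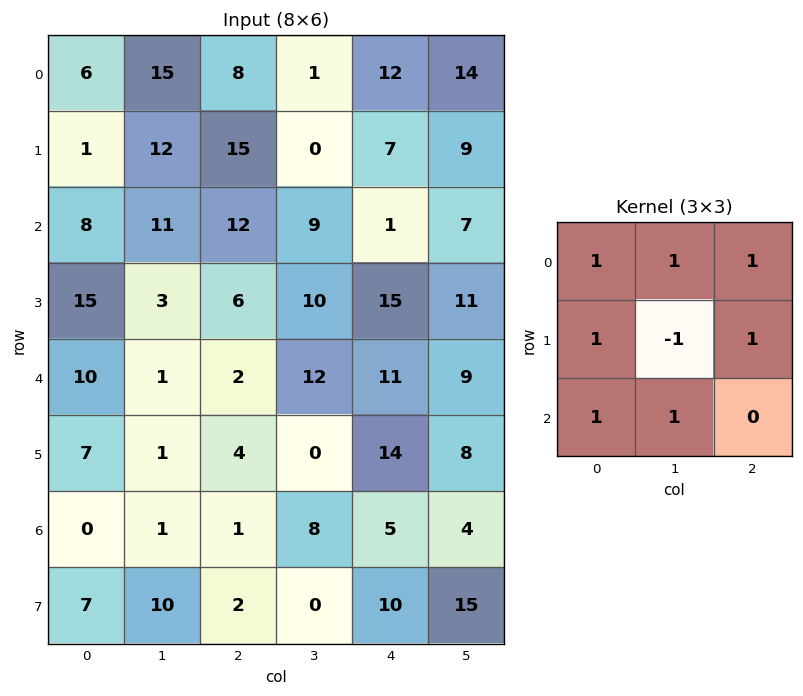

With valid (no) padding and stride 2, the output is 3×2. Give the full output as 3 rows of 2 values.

Output[0,0]: The receptive field on the input at this output position is [6 15 8 / 1 12 15 / 8 11 12]. Elementwise product with the kernel and sum: 6·1 + 15·1 + 8·1 + 1·1 + 12·-1 + 15·1 + 8·1 + 11·1.
Output[0,1]: The receptive field on the input at this output position is [8 1 12 / 15 0 7 / 12 9 1]. Elementwise product with the kernel and sum: 8·1 + 1·1 + 12·1 + 15·1 + 0·-1 + 7·1 + 12·1 + 9·1.

52 64
60 47
24 52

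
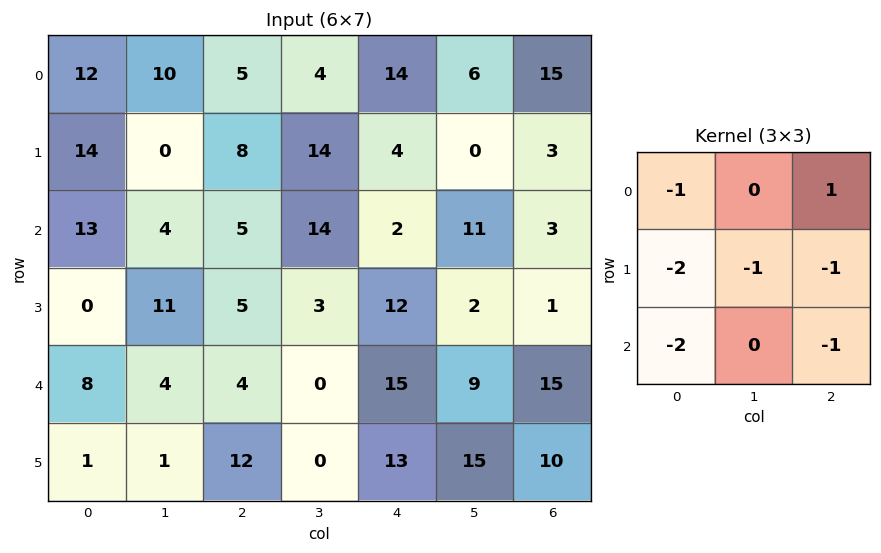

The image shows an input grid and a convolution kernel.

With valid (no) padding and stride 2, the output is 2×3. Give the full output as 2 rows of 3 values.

-74 -37 -17
-44 -51 -71

Output[0,0]: The receptive field on the input at this output position is [12 10 5 / 14 0 8 / 13 4 5]. Elementwise product with the kernel and sum: 12·-1 + 5·1 + 14·-2 + 0·-1 + 8·-1 + 13·-2 + 5·-1.
Output[0,1]: The receptive field on the input at this output position is [5 4 14 / 8 14 4 / 5 14 2]. Elementwise product with the kernel and sum: 5·-1 + 14·1 + 8·-2 + 14·-1 + 4·-1 + 5·-2 + 2·-1.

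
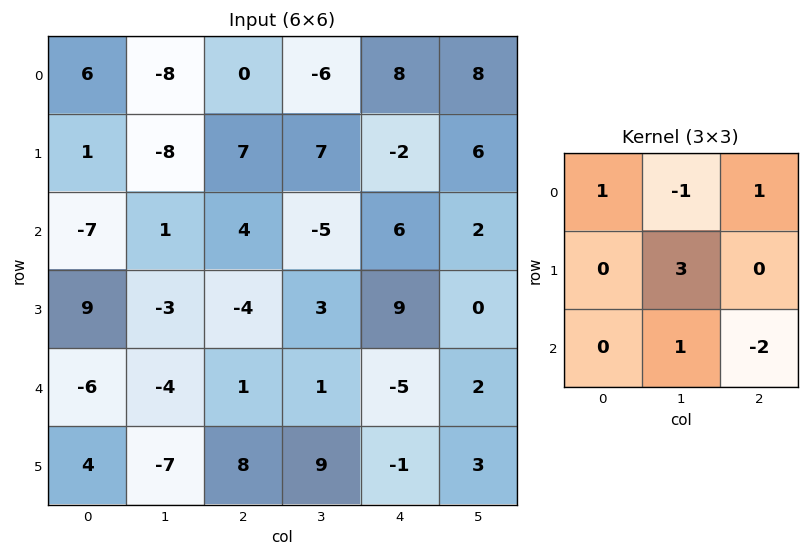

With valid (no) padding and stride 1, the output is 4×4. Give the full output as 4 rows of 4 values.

Output[0,0]: The receptive field on the input at this output position is [6 -8 0 / 1 -8 7 / -7 1 4]. Elementwise product with the kernel and sum: 6·1 + -8·-1 + 0·1 + -8·3 + 1·1 + 4·-2.

-17 21 18 -10
24 -6 -32 42
-19 -21 35 9
-27 -3 16 -28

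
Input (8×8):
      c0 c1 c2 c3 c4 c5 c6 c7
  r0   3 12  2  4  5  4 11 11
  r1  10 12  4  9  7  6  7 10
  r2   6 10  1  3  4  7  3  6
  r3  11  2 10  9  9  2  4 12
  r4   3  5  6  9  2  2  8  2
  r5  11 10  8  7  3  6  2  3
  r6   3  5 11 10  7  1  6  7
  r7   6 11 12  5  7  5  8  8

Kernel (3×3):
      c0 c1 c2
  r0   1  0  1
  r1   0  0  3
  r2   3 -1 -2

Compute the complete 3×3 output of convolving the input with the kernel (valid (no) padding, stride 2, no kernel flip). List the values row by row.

Output[0,0]: The receptive field on the input at this output position is [3 12 2 / 10 12 4 / 6 10 1]. Elementwise product with the kernel and sum: 3·1 + 2·1 + 4·3 + 6·3 + 10·-1 + 1·-2.
Output[0,1]: The receptive field on the input at this output position is [2 4 5 / 4 9 7 / 1 3 4]. Elementwise product with the kernel and sum: 2·1 + 5·1 + 7·3 + 1·3 + 3·-1 + 4·-2.

23 20 36
29 37 7
15 26 24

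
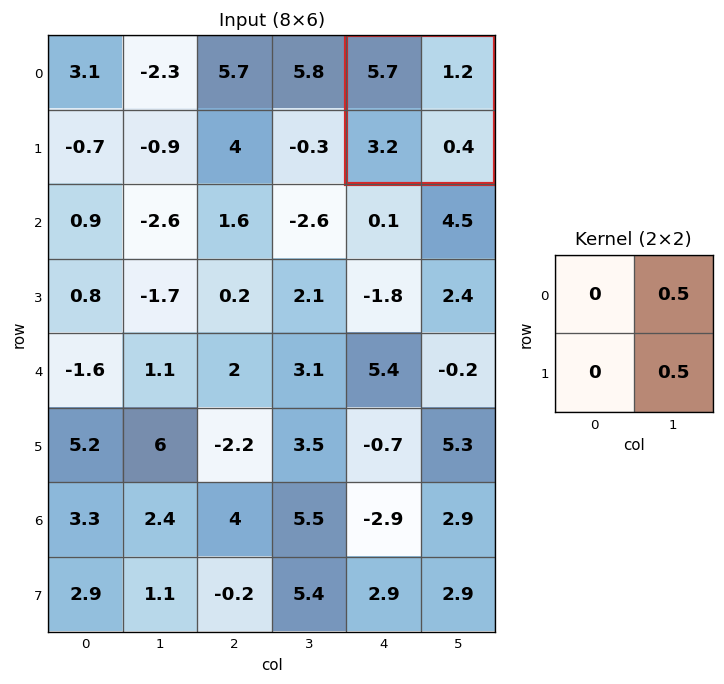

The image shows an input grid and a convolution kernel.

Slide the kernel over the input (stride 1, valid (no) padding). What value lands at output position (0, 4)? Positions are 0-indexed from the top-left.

The receptive field on the input at this output position is [5.7 1.2 / 3.2 0.4]. Elementwise product with the kernel and sum: 1.2·0.5 + 0.4·0.5.

0.8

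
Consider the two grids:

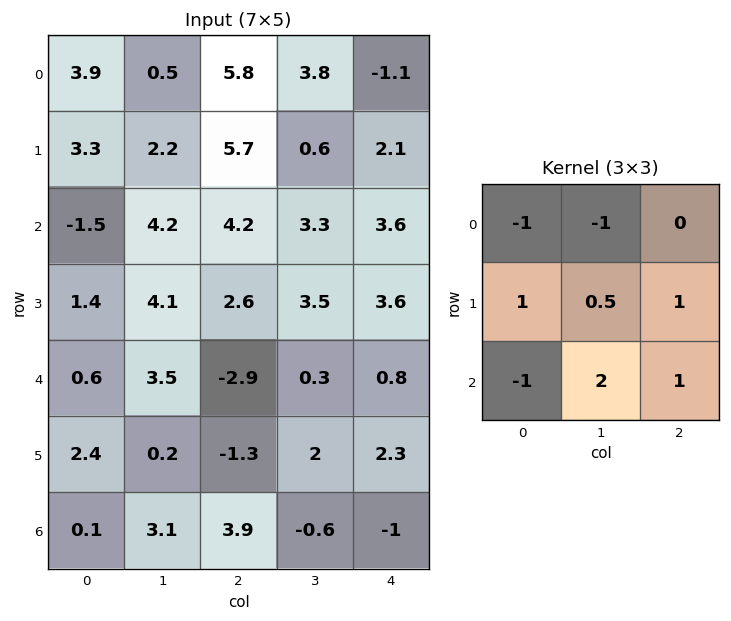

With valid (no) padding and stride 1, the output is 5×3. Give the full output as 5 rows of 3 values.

19.8 6.85 4.5
8.7 6.3 11.15
6.85 -8.5 4.75
-9.35 -5.15 -0.45
7.1 5.05 -1.5

Output[0,0]: The receptive field on the input at this output position is [3.9 0.5 5.8 / 3.3 2.2 5.7 / -1.5 4.2 4.2]. Elementwise product with the kernel and sum: 3.9·-1 + 0.5·-1 + 3.3·1 + 2.2·0.5 + 5.7·1 + -1.5·-1 + 4.2·2 + 4.2·1.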